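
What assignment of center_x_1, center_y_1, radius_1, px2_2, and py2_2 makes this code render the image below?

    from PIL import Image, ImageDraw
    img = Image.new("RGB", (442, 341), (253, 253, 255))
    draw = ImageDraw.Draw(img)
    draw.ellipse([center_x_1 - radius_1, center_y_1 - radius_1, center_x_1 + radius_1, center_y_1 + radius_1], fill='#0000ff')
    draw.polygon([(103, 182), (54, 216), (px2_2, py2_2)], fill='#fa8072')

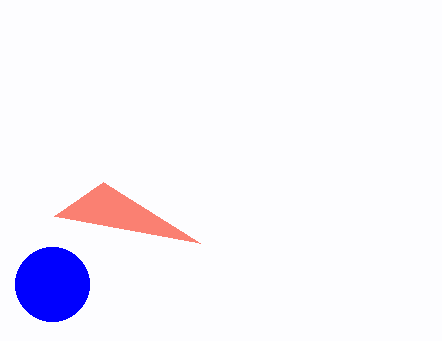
center_x_1 = 52
center_y_1 = 284
radius_1 = 37
px2_2 = 200
py2_2 = 243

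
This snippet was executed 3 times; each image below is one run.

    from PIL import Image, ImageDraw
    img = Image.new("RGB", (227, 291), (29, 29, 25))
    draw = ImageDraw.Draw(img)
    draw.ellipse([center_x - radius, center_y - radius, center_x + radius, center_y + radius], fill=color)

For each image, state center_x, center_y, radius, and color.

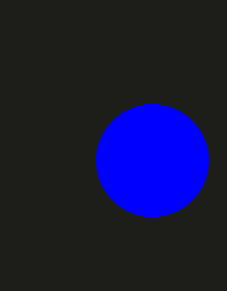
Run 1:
center_x = 152, center_y = 160, radius = 56, color = 'blue'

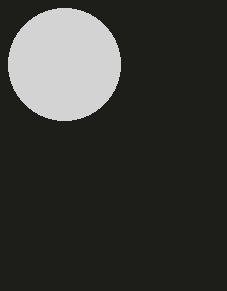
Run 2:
center_x = 64; center_y = 64; radius = 56; color = 'lightgray'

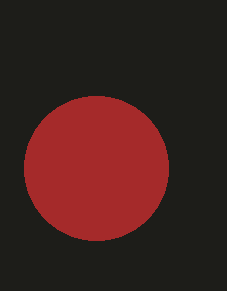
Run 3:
center_x = 96
center_y = 168
radius = 72
color = 'brown'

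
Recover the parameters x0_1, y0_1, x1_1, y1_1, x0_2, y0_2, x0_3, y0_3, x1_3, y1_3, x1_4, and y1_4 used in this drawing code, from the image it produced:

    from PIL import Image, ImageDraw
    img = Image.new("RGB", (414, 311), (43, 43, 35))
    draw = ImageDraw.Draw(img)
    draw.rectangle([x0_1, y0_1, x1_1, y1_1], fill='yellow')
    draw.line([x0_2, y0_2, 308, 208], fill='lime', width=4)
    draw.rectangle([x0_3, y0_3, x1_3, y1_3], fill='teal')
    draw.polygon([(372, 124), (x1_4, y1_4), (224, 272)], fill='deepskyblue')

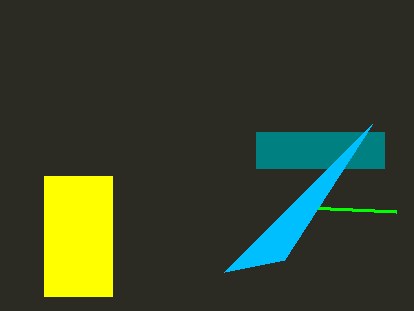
x0_1 = 44; y0_1 = 176; x1_1 = 112; y1_1 = 296; x0_2 = 396; y0_2 = 212; x0_3 = 256; y0_3 = 132; x1_3 = 384; y1_3 = 168; x1_4 = 284; y1_4 = 260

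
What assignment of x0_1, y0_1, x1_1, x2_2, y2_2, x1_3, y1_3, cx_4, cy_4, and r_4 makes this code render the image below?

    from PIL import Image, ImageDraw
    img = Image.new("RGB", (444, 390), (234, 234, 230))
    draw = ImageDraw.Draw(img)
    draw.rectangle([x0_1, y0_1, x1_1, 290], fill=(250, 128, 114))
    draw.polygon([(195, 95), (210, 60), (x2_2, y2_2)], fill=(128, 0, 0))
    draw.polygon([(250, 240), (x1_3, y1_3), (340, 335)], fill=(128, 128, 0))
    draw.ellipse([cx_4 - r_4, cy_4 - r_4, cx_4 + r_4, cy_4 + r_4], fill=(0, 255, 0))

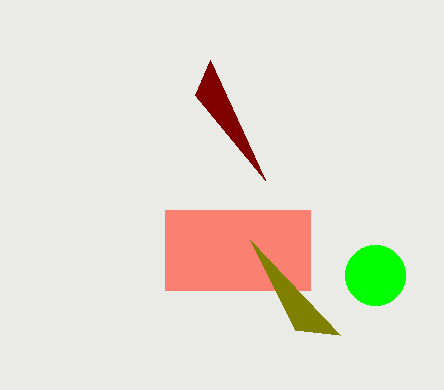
x0_1 = 165
y0_1 = 210
x1_1 = 310
x2_2 = 265
y2_2 = 180
x1_3 = 295
y1_3 = 330
cx_4 = 375
cy_4 = 275
r_4 = 30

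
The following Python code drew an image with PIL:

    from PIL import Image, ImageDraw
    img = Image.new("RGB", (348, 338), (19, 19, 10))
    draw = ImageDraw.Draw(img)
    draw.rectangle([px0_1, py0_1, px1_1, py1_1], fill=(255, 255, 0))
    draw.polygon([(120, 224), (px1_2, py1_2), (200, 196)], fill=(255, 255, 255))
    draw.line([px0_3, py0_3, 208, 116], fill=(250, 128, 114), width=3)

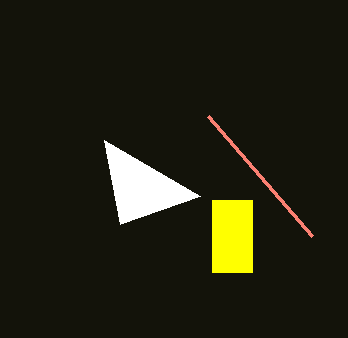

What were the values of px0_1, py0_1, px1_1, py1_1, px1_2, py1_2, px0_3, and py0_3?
px0_1 = 212; py0_1 = 200; px1_1 = 252; py1_1 = 272; px1_2 = 104; py1_2 = 140; px0_3 = 312; py0_3 = 236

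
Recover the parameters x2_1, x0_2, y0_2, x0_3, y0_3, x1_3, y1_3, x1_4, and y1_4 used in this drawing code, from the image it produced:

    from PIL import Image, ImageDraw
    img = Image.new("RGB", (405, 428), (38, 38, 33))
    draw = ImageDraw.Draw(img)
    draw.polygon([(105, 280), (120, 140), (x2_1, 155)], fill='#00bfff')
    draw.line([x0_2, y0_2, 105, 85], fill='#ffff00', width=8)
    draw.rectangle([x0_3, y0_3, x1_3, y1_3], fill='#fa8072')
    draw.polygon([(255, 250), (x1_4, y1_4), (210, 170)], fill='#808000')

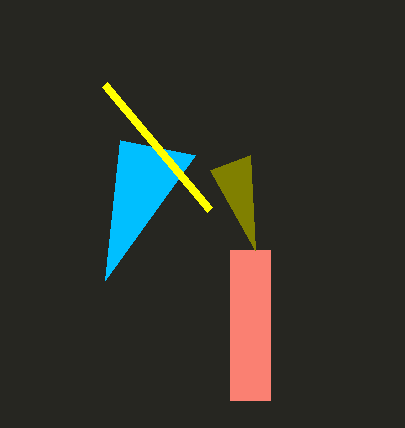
x2_1 = 195, x0_2 = 210, y0_2 = 210, x0_3 = 230, y0_3 = 250, x1_3 = 270, y1_3 = 400, x1_4 = 250, y1_4 = 155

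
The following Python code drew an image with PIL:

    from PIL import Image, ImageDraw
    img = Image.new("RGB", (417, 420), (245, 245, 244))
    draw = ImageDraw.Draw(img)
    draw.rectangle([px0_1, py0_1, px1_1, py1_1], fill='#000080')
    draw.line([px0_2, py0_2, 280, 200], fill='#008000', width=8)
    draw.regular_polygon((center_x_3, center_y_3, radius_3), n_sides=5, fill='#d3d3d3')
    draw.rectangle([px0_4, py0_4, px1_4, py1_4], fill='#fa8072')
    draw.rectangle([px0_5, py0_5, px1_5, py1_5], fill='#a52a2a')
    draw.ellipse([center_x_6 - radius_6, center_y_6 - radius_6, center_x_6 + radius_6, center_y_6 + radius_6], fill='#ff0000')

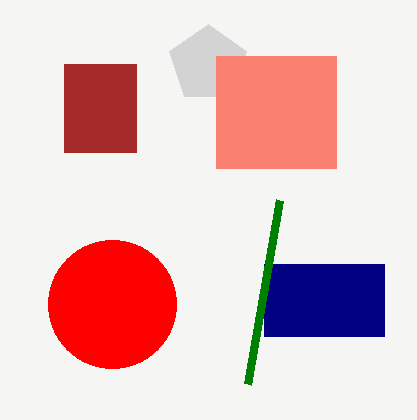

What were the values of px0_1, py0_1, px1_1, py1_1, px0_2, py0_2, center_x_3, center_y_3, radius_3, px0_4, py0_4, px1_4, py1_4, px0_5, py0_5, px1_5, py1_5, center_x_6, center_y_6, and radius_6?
px0_1 = 264, py0_1 = 264, px1_1 = 384, py1_1 = 336, px0_2 = 248, py0_2 = 384, center_x_3 = 208, center_y_3 = 64, radius_3 = 40, px0_4 = 216, py0_4 = 56, px1_4 = 336, py1_4 = 168, px0_5 = 64, py0_5 = 64, px1_5 = 136, py1_5 = 152, center_x_6 = 112, center_y_6 = 304, radius_6 = 64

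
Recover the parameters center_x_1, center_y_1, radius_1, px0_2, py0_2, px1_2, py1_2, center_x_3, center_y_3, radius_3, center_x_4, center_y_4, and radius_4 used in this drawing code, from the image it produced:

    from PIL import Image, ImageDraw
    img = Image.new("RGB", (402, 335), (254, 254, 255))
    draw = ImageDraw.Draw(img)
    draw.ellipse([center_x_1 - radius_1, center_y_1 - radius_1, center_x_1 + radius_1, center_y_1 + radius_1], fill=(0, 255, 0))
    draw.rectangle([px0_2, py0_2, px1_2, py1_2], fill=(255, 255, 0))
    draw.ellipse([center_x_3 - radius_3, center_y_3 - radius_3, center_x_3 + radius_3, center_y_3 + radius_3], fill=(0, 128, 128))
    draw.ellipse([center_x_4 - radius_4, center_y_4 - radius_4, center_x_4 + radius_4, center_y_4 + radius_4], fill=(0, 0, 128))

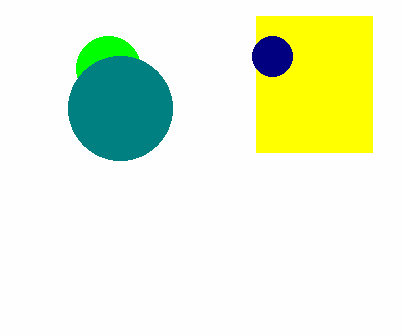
center_x_1 = 108; center_y_1 = 68; radius_1 = 32; px0_2 = 256; py0_2 = 16; px1_2 = 372; py1_2 = 152; center_x_3 = 120; center_y_3 = 108; radius_3 = 52; center_x_4 = 272; center_y_4 = 56; radius_4 = 20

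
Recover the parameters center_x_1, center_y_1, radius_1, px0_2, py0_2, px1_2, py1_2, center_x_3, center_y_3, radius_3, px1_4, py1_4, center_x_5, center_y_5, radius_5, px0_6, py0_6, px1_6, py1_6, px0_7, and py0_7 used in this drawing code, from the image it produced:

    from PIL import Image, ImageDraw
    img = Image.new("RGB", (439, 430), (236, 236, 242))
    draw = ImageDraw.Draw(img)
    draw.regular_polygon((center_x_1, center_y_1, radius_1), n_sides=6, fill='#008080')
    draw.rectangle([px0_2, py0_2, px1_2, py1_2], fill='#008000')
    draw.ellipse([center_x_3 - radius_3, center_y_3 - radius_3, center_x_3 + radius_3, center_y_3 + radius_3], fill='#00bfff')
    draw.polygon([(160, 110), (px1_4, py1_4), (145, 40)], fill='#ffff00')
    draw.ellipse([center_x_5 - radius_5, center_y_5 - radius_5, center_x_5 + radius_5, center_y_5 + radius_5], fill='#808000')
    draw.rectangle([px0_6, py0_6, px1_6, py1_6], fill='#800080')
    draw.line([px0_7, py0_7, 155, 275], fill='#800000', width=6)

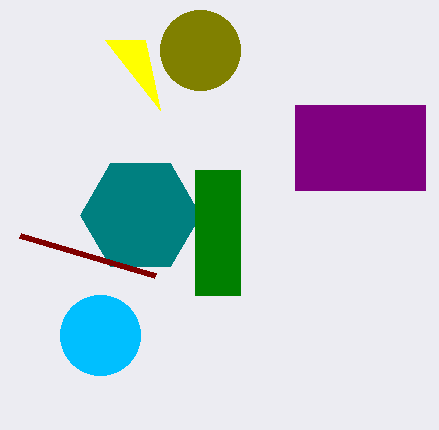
center_x_1 = 140; center_y_1 = 215; radius_1 = 60; px0_2 = 195; py0_2 = 170; px1_2 = 240; py1_2 = 295; center_x_3 = 100; center_y_3 = 335; radius_3 = 40; px1_4 = 105; py1_4 = 40; center_x_5 = 200; center_y_5 = 50; radius_5 = 40; px0_6 = 295; py0_6 = 105; px1_6 = 425; py1_6 = 190; px0_7 = 20; py0_7 = 235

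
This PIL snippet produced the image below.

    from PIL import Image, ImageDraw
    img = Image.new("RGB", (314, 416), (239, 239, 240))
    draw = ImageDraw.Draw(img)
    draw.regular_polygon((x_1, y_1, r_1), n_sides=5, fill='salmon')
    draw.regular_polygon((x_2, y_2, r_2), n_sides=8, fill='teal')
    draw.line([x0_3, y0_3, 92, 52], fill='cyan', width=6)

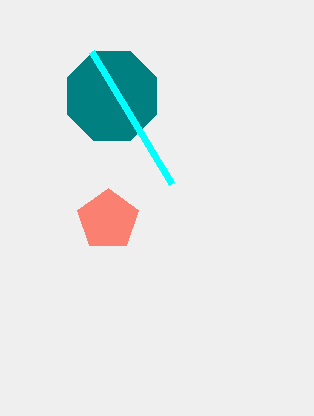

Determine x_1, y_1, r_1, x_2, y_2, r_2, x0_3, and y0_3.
x_1 = 108, y_1 = 220, r_1 = 32, x_2 = 112, y_2 = 96, r_2 = 48, x0_3 = 172, y0_3 = 184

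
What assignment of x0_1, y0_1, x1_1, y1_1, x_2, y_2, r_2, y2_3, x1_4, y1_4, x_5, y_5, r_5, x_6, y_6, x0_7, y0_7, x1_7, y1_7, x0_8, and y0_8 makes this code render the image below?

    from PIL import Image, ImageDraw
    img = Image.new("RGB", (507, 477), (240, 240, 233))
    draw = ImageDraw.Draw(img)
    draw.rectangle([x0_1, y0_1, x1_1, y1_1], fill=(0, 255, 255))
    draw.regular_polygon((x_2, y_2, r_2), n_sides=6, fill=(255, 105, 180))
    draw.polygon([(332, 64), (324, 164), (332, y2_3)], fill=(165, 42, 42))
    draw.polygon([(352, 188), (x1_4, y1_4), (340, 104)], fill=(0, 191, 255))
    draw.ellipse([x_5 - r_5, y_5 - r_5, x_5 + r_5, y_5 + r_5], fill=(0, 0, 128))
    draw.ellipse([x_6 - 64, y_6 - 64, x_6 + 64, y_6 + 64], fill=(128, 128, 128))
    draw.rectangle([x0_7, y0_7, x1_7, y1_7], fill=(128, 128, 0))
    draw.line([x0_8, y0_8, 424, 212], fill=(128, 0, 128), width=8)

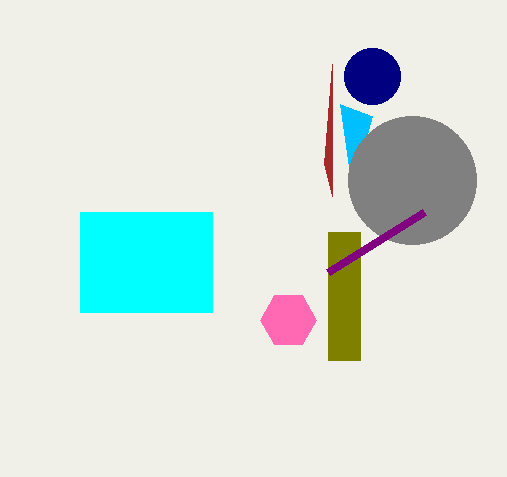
x0_1 = 80; y0_1 = 212; x1_1 = 212; y1_1 = 312; x_2 = 288; y_2 = 320; r_2 = 28; y2_3 = 196; x1_4 = 372; y1_4 = 116; x_5 = 372; y_5 = 76; r_5 = 28; x_6 = 412; y_6 = 180; x0_7 = 328; y0_7 = 232; x1_7 = 360; y1_7 = 360; x0_8 = 328; y0_8 = 272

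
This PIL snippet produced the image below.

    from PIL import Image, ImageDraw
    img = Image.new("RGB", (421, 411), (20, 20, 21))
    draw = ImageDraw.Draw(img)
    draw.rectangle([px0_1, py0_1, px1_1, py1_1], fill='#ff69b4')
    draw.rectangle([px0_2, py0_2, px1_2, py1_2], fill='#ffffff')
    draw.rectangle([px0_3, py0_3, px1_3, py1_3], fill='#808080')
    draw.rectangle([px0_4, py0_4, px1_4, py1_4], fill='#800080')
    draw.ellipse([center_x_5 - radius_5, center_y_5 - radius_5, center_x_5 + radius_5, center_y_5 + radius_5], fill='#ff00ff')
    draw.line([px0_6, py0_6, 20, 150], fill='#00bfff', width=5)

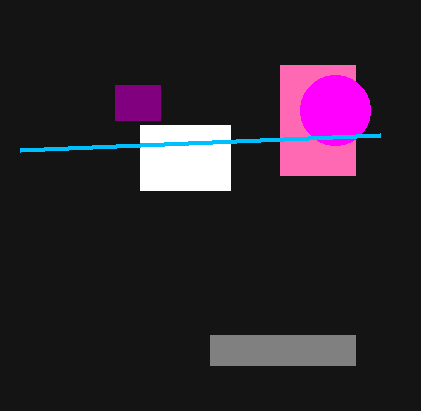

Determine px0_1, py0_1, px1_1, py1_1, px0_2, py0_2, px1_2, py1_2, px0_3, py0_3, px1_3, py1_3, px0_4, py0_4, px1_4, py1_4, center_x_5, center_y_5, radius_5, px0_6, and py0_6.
px0_1 = 280, py0_1 = 65, px1_1 = 355, py1_1 = 175, px0_2 = 140, py0_2 = 125, px1_2 = 230, py1_2 = 190, px0_3 = 210, py0_3 = 335, px1_3 = 355, py1_3 = 365, px0_4 = 115, py0_4 = 85, px1_4 = 160, py1_4 = 120, center_x_5 = 335, center_y_5 = 110, radius_5 = 35, px0_6 = 380, py0_6 = 135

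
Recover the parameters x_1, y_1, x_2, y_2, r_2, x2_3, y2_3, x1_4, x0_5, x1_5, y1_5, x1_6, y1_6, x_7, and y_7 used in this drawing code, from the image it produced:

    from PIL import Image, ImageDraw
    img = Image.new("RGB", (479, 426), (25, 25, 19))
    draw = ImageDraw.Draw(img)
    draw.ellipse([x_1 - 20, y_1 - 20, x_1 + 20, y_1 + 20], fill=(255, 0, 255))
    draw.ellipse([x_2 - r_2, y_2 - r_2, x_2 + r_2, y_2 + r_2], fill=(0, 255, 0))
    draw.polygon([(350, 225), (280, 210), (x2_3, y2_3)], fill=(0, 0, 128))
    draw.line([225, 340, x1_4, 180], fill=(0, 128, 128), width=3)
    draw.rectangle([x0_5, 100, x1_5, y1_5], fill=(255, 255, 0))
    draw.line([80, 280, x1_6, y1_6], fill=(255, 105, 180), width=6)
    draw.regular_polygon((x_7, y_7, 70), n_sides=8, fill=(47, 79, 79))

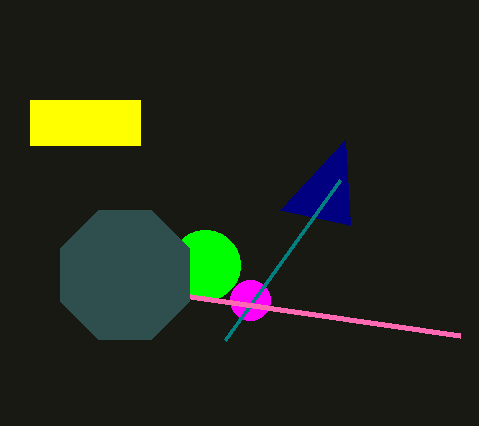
x_1 = 250, y_1 = 300, x_2 = 205, y_2 = 265, r_2 = 35, x2_3 = 345, y2_3 = 140, x1_4 = 340, x0_5 = 30, x1_5 = 140, y1_5 = 145, x1_6 = 460, y1_6 = 335, x_7 = 125, y_7 = 275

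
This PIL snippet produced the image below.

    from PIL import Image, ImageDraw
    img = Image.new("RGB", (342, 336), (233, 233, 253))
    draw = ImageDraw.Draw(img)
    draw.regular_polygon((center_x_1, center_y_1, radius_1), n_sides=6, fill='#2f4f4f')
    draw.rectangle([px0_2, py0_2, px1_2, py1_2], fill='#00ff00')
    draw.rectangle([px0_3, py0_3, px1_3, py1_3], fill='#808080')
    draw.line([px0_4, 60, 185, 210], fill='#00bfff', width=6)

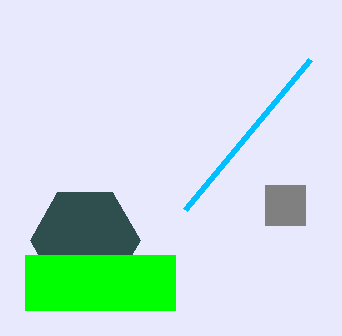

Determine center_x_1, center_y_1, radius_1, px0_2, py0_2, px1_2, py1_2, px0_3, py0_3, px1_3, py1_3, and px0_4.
center_x_1 = 85, center_y_1 = 240, radius_1 = 55, px0_2 = 25, py0_2 = 255, px1_2 = 175, py1_2 = 310, px0_3 = 265, py0_3 = 185, px1_3 = 305, py1_3 = 225, px0_4 = 310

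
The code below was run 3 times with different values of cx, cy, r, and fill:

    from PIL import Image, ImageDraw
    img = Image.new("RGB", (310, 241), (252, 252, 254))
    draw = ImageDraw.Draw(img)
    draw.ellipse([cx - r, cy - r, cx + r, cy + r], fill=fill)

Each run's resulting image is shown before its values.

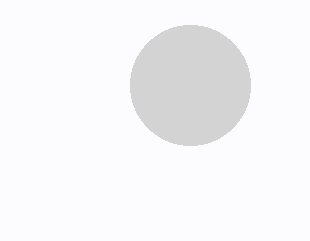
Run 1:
cx = 190
cy = 85
r = 60
fill = 'lightgray'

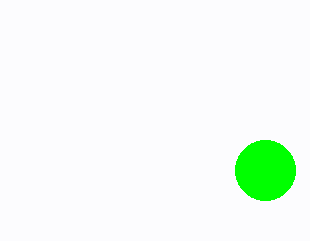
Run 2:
cx = 265, cy = 170, r = 30, fill = 'lime'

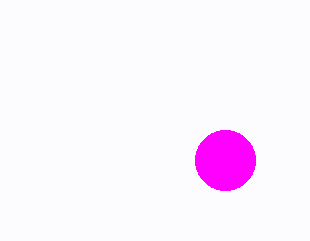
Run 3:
cx = 225
cy = 160
r = 30
fill = 'magenta'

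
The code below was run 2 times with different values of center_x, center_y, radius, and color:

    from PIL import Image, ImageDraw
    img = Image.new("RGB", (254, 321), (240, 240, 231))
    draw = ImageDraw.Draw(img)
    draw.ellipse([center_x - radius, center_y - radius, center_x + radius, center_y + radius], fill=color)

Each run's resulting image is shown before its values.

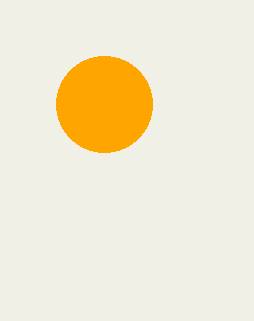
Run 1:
center_x = 104; center_y = 104; radius = 48; color = 'orange'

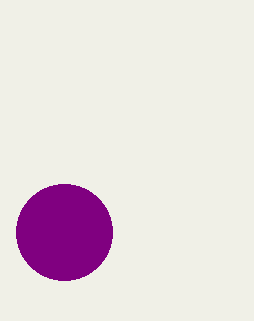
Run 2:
center_x = 64; center_y = 232; radius = 48; color = 'purple'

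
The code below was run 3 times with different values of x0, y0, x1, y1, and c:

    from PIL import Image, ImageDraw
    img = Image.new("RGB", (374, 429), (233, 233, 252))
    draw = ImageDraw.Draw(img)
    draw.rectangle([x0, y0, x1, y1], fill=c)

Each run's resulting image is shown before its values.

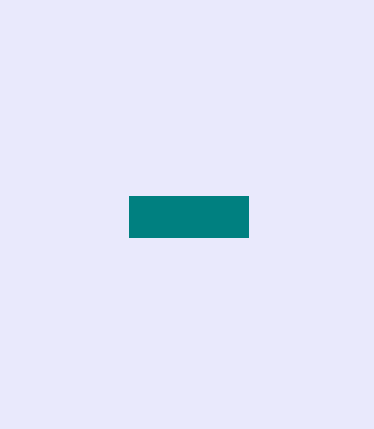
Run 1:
x0 = 129, y0 = 196, x1 = 248, y1 = 237, c = 'teal'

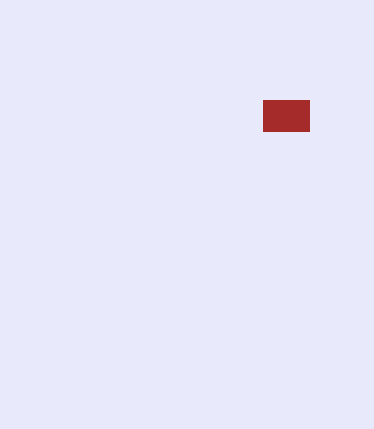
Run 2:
x0 = 263, y0 = 100, x1 = 309, y1 = 131, c = 'brown'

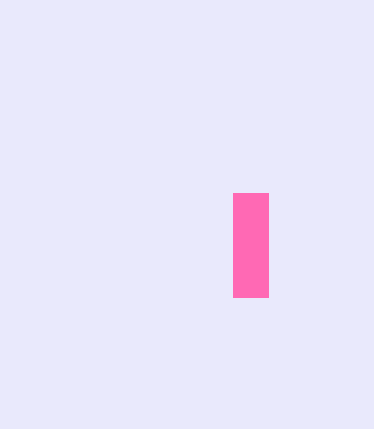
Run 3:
x0 = 233
y0 = 193
x1 = 268
y1 = 297
c = 'hotpink'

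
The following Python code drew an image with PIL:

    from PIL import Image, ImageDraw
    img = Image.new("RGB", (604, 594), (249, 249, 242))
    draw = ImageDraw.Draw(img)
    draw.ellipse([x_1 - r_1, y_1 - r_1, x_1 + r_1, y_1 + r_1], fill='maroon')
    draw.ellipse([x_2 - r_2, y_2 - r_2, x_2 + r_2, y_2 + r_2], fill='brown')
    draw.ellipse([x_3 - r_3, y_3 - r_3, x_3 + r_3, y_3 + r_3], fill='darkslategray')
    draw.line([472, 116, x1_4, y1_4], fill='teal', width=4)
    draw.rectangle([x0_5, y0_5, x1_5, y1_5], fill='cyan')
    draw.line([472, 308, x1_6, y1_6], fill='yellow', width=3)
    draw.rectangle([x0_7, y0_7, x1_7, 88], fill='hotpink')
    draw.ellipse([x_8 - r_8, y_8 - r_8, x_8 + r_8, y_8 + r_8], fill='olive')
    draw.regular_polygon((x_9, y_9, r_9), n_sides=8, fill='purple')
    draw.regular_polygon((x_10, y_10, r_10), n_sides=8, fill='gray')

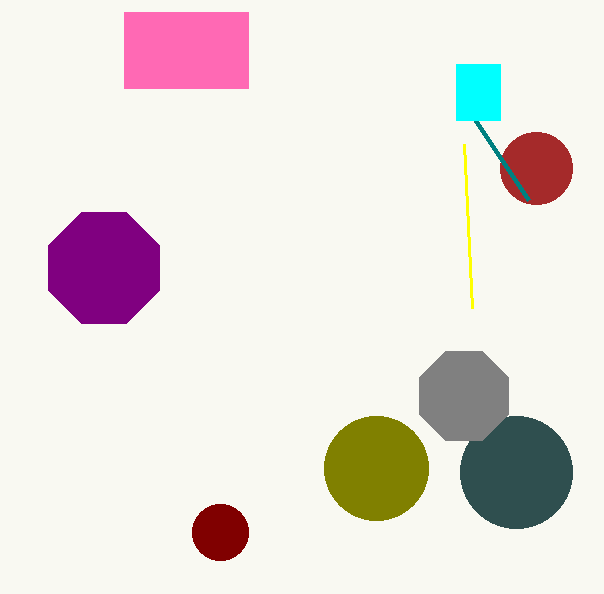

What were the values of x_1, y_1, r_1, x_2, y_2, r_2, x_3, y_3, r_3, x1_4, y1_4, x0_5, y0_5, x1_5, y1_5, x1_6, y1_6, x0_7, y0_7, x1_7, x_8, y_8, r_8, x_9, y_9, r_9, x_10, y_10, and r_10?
x_1 = 220
y_1 = 532
r_1 = 28
x_2 = 536
y_2 = 168
r_2 = 36
x_3 = 516
y_3 = 472
r_3 = 56
x1_4 = 528
y1_4 = 200
x0_5 = 456
y0_5 = 64
x1_5 = 500
y1_5 = 120
x1_6 = 464
y1_6 = 144
x0_7 = 124
y0_7 = 12
x1_7 = 248
x_8 = 376
y_8 = 468
r_8 = 52
x_9 = 104
y_9 = 268
r_9 = 60
x_10 = 464
y_10 = 396
r_10 = 48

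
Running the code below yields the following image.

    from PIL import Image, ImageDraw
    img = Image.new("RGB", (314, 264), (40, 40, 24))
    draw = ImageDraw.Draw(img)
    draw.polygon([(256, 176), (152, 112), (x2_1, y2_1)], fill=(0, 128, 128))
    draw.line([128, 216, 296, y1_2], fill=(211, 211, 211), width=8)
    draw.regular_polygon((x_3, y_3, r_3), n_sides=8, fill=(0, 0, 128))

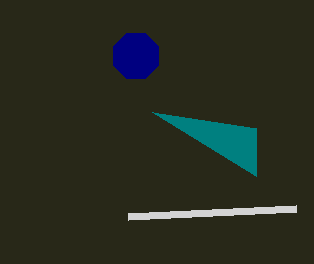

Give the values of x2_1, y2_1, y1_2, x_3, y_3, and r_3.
x2_1 = 256; y2_1 = 128; y1_2 = 208; x_3 = 136; y_3 = 56; r_3 = 24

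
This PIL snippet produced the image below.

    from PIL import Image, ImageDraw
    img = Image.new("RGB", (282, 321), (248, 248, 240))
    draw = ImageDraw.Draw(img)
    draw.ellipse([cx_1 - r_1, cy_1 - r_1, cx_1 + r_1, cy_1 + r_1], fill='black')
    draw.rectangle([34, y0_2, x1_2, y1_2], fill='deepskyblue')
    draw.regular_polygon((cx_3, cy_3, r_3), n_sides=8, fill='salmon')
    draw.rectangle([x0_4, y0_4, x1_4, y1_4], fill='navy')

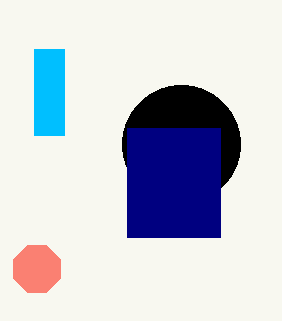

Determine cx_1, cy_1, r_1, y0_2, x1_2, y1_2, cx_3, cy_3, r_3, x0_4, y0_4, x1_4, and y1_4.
cx_1 = 181; cy_1 = 144; r_1 = 59; y0_2 = 49; x1_2 = 64; y1_2 = 135; cx_3 = 37; cy_3 = 269; r_3 = 25; x0_4 = 127; y0_4 = 128; x1_4 = 220; y1_4 = 237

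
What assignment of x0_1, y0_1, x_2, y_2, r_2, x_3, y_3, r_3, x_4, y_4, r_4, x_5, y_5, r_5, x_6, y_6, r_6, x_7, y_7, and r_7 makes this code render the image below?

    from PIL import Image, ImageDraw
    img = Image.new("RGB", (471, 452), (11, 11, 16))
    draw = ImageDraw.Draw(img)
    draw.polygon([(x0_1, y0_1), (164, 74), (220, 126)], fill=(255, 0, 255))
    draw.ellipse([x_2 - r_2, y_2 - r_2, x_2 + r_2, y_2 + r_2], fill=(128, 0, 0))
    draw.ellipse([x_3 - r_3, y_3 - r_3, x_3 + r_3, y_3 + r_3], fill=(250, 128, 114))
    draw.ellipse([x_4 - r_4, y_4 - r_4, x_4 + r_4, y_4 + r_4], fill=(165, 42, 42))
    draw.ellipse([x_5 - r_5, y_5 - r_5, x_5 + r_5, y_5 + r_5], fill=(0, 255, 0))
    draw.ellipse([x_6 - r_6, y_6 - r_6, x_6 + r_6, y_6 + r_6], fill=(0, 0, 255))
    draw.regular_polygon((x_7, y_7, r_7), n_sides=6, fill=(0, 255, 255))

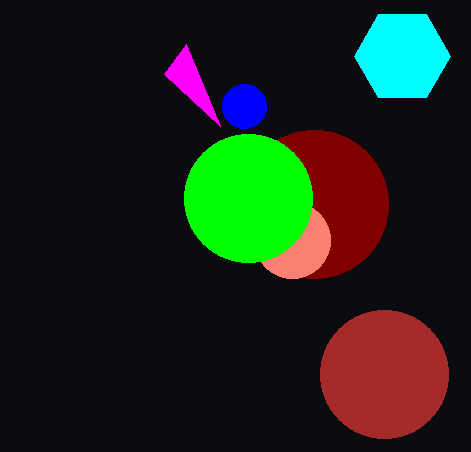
x0_1 = 186, y0_1 = 44, x_2 = 314, y_2 = 204, r_2 = 74, x_3 = 292, y_3 = 240, r_3 = 38, x_4 = 384, y_4 = 374, r_4 = 64, x_5 = 248, y_5 = 198, r_5 = 64, x_6 = 244, y_6 = 106, r_6 = 22, x_7 = 402, y_7 = 56, r_7 = 48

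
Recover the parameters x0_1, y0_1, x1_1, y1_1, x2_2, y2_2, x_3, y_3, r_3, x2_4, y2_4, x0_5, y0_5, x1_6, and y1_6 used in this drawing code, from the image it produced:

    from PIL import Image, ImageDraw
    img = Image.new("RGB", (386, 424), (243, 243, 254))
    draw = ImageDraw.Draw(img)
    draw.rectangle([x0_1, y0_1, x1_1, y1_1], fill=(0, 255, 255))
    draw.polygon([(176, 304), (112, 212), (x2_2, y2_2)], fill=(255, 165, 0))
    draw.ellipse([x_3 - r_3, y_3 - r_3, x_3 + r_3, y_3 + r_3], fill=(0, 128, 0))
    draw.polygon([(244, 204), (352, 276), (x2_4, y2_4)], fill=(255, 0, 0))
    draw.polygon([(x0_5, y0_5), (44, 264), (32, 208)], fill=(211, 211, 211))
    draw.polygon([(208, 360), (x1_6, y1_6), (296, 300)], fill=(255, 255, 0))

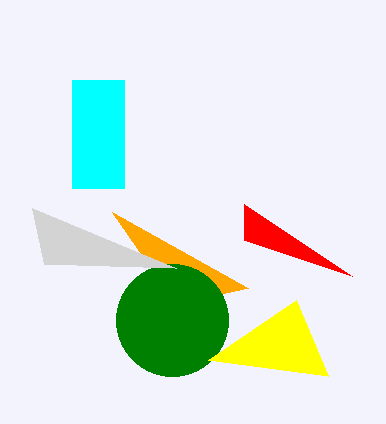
x0_1 = 72
y0_1 = 80
x1_1 = 124
y1_1 = 188
x2_2 = 248
y2_2 = 288
x_3 = 172
y_3 = 320
r_3 = 56
x2_4 = 244
y2_4 = 240
x0_5 = 176
y0_5 = 268
x1_6 = 328
y1_6 = 376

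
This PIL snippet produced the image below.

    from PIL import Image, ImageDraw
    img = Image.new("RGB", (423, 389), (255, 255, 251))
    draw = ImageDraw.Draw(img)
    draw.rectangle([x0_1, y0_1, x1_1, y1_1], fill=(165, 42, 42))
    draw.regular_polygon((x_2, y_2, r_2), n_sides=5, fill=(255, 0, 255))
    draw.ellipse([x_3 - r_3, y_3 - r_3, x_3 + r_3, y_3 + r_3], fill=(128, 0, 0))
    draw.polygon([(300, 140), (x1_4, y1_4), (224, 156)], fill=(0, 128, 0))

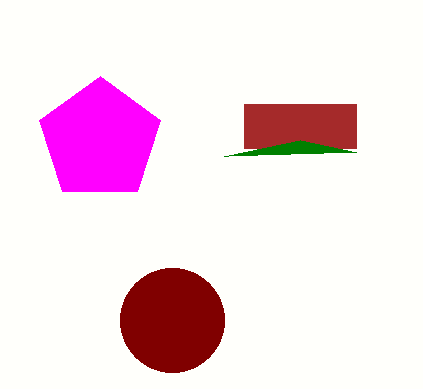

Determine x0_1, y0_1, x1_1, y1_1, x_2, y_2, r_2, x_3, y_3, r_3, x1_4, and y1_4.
x0_1 = 244, y0_1 = 104, x1_1 = 356, y1_1 = 148, x_2 = 100, y_2 = 140, r_2 = 64, x_3 = 172, y_3 = 320, r_3 = 52, x1_4 = 356, y1_4 = 152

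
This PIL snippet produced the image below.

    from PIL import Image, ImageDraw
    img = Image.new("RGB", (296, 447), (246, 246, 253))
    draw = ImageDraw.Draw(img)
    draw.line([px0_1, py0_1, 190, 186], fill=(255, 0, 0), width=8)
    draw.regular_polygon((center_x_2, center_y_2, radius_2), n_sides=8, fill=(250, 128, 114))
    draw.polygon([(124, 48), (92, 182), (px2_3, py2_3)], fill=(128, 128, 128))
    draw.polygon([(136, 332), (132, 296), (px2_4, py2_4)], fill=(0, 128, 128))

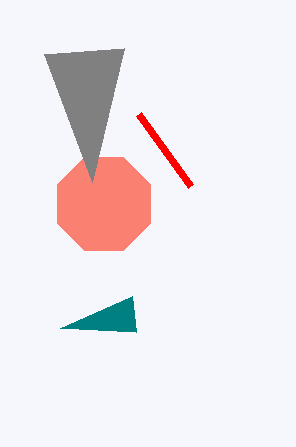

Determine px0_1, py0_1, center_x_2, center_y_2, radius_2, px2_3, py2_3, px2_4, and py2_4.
px0_1 = 138
py0_1 = 114
center_x_2 = 104
center_y_2 = 204
radius_2 = 50
px2_3 = 44
py2_3 = 54
px2_4 = 60
py2_4 = 328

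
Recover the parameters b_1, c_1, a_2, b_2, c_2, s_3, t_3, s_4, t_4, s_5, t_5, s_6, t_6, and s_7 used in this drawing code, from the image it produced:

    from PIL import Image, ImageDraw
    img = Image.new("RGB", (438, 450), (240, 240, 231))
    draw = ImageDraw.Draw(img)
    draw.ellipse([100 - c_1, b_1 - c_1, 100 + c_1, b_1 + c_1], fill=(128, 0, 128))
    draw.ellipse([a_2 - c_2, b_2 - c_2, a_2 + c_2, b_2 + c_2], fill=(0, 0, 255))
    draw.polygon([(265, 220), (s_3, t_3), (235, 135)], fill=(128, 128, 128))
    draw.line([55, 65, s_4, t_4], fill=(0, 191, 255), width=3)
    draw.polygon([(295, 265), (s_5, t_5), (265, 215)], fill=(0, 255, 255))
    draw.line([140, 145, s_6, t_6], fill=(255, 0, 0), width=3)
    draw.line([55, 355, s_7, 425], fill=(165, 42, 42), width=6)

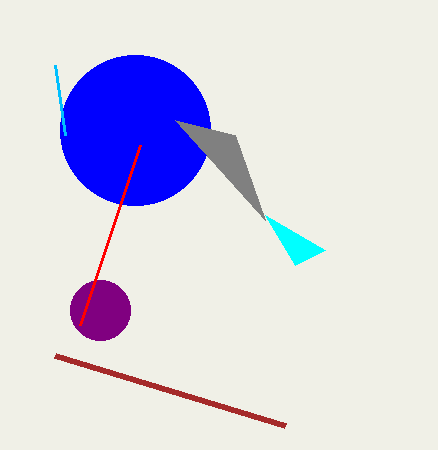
b_1 = 310; c_1 = 30; a_2 = 135; b_2 = 130; c_2 = 75; s_3 = 175; t_3 = 120; s_4 = 65; t_4 = 135; s_5 = 325; t_5 = 250; s_6 = 80; t_6 = 325; s_7 = 285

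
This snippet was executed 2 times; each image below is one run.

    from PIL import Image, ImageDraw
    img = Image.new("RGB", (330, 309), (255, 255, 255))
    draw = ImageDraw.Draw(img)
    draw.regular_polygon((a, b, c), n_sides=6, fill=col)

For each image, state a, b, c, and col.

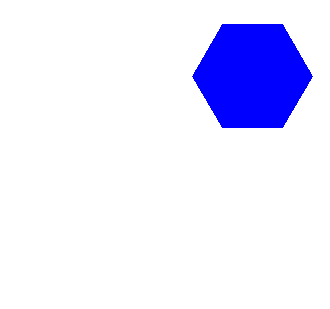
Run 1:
a = 252, b = 76, c = 60, col = 'blue'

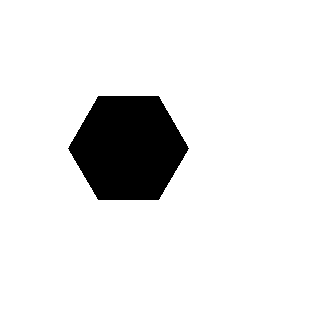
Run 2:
a = 128; b = 148; c = 60; col = 'black'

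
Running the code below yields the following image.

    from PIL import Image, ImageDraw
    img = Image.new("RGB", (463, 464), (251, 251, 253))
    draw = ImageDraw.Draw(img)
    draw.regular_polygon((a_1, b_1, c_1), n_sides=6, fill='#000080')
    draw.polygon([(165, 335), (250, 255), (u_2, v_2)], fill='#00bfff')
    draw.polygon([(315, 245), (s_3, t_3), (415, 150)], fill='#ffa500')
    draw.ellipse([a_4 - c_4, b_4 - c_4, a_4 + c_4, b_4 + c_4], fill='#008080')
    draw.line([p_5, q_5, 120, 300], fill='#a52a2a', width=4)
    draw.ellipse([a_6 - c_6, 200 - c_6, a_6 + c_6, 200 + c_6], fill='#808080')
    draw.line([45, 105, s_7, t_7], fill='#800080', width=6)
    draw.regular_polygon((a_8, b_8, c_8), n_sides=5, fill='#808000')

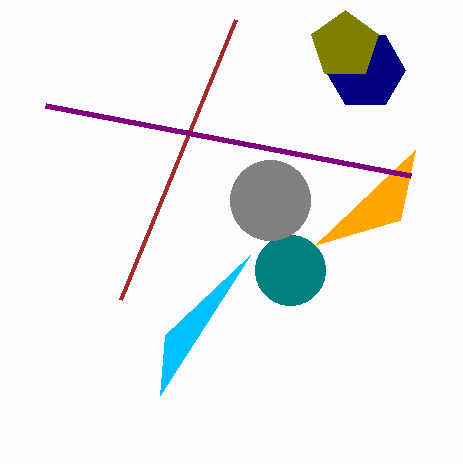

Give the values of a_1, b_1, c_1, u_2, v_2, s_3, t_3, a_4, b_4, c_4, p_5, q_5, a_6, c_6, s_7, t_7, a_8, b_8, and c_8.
a_1 = 365; b_1 = 70; c_1 = 40; u_2 = 160; v_2 = 395; s_3 = 400; t_3 = 220; a_4 = 290; b_4 = 270; c_4 = 35; p_5 = 235; q_5 = 20; a_6 = 270; c_6 = 40; s_7 = 410; t_7 = 175; a_8 = 345; b_8 = 45; c_8 = 35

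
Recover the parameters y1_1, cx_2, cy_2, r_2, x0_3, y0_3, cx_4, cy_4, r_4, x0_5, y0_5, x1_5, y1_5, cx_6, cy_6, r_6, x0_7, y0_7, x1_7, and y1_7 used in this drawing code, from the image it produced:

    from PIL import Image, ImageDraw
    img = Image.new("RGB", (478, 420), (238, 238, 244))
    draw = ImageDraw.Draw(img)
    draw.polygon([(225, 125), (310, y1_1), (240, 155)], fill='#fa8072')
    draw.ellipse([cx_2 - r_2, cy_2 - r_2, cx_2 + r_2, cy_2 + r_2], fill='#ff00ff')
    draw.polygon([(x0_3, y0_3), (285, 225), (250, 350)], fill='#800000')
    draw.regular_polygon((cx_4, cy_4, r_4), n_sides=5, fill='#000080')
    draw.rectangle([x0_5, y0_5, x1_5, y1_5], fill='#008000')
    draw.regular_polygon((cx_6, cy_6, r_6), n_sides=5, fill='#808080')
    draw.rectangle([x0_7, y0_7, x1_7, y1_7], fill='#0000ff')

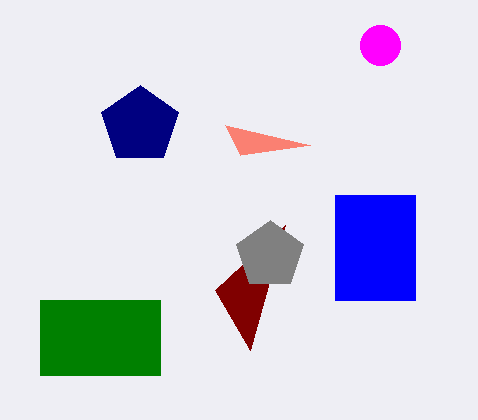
y1_1 = 145
cx_2 = 380
cy_2 = 45
r_2 = 20
x0_3 = 215
y0_3 = 290
cx_4 = 140
cy_4 = 125
r_4 = 40
x0_5 = 40
y0_5 = 300
x1_5 = 160
y1_5 = 375
cx_6 = 270
cy_6 = 255
r_6 = 35
x0_7 = 335
y0_7 = 195
x1_7 = 415
y1_7 = 300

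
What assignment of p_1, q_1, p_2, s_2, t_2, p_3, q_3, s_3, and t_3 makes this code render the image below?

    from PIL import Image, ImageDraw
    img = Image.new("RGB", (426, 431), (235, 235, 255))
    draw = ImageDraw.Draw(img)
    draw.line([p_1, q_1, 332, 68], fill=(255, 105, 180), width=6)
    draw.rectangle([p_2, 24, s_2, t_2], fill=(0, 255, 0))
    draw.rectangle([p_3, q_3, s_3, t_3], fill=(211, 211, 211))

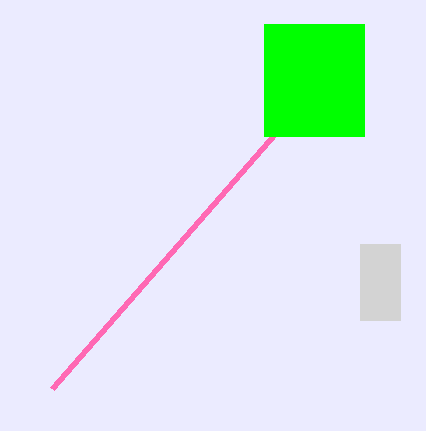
p_1 = 52, q_1 = 388, p_2 = 264, s_2 = 364, t_2 = 136, p_3 = 360, q_3 = 244, s_3 = 400, t_3 = 320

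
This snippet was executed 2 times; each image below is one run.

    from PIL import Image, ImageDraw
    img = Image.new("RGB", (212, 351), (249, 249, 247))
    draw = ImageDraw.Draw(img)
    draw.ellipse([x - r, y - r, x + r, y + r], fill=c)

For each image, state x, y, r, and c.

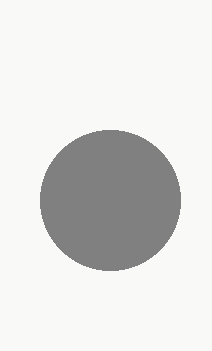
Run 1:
x = 110, y = 200, r = 70, c = 'gray'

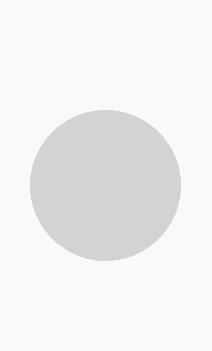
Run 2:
x = 105; y = 185; r = 75; c = 'lightgray'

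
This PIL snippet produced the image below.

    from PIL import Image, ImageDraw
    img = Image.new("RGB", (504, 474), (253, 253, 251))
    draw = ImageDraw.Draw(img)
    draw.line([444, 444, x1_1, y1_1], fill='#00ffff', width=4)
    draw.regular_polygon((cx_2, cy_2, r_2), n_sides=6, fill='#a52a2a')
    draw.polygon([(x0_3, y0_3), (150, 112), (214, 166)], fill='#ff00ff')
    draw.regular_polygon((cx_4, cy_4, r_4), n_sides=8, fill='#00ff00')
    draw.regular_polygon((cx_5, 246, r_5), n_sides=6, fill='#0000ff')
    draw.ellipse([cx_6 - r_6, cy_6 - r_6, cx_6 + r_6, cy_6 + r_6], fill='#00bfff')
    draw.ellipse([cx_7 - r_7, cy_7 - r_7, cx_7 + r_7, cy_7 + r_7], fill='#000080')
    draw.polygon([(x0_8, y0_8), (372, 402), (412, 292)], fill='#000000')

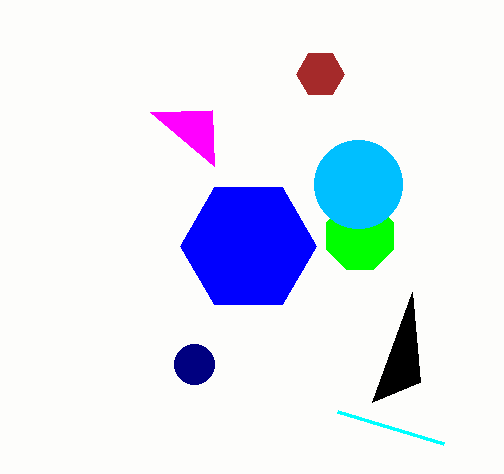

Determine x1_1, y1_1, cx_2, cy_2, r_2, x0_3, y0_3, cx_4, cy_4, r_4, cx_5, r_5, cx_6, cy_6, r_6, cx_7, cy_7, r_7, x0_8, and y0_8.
x1_1 = 338, y1_1 = 412, cx_2 = 320, cy_2 = 74, r_2 = 24, x0_3 = 212, y0_3 = 110, cx_4 = 360, cy_4 = 236, r_4 = 36, cx_5 = 248, r_5 = 68, cx_6 = 358, cy_6 = 184, r_6 = 44, cx_7 = 194, cy_7 = 364, r_7 = 20, x0_8 = 420, y0_8 = 382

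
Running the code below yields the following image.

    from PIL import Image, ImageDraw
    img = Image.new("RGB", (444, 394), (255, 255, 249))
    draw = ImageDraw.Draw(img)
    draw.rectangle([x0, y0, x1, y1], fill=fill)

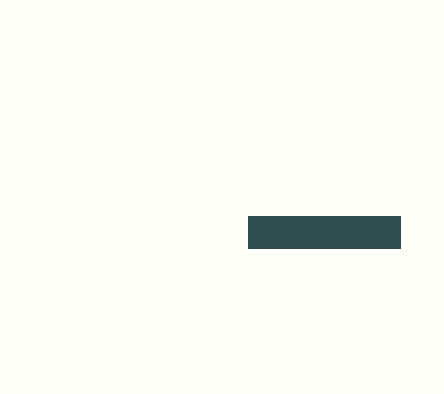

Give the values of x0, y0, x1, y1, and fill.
x0 = 248; y0 = 216; x1 = 400; y1 = 248; fill = 'darkslategray'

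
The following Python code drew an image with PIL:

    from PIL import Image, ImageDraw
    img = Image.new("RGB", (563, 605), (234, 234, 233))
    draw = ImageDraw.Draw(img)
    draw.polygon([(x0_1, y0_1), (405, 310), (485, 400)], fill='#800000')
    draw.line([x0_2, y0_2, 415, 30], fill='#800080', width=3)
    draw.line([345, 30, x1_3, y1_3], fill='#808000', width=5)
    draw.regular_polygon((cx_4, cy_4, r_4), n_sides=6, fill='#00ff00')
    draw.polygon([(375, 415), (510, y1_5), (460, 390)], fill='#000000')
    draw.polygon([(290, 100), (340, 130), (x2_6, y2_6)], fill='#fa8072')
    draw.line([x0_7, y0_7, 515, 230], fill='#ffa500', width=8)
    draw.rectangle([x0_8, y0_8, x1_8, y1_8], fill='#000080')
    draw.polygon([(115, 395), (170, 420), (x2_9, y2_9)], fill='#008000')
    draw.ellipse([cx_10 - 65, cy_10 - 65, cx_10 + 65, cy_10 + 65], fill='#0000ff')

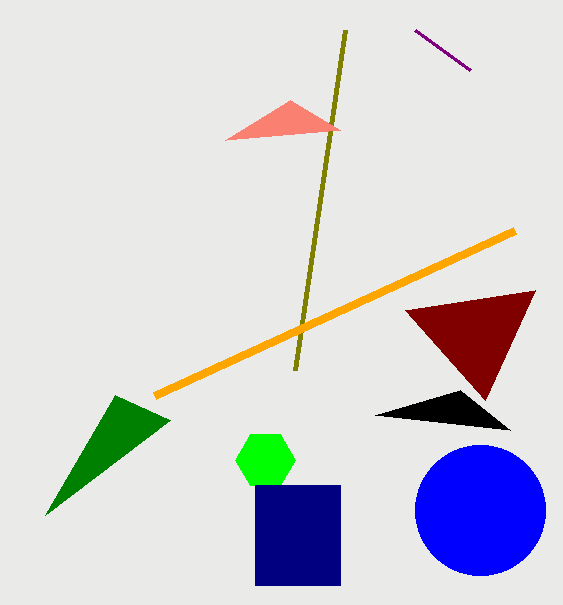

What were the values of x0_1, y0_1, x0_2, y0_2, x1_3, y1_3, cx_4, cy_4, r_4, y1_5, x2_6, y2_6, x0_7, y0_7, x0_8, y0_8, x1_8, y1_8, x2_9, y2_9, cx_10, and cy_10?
x0_1 = 535; y0_1 = 290; x0_2 = 470; y0_2 = 70; x1_3 = 295; y1_3 = 370; cx_4 = 265; cy_4 = 460; r_4 = 30; y1_5 = 430; x2_6 = 225; y2_6 = 140; x0_7 = 155; y0_7 = 395; x0_8 = 255; y0_8 = 485; x1_8 = 340; y1_8 = 585; x2_9 = 45; y2_9 = 515; cx_10 = 480; cy_10 = 510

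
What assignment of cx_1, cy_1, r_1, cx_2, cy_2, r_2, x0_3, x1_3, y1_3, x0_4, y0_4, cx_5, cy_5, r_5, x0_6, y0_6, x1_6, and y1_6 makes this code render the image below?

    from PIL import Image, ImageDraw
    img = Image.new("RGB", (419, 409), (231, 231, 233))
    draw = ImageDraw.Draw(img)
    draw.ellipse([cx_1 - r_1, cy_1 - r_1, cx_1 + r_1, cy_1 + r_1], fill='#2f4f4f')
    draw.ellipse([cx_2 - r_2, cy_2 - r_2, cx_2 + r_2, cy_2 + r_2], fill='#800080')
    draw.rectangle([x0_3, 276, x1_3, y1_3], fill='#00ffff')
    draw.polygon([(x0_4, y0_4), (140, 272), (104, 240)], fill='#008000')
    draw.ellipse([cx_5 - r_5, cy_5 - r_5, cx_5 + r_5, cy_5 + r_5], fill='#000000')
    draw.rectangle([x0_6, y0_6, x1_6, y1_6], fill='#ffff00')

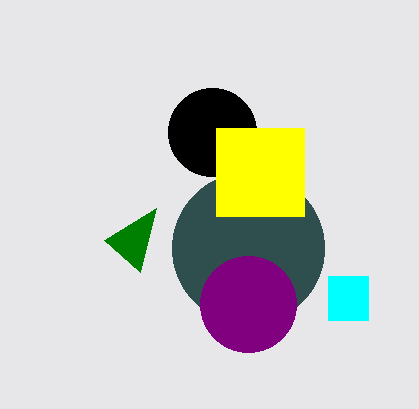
cx_1 = 248, cy_1 = 248, r_1 = 76, cx_2 = 248, cy_2 = 304, r_2 = 48, x0_3 = 328, x1_3 = 368, y1_3 = 320, x0_4 = 156, y0_4 = 208, cx_5 = 212, cy_5 = 132, r_5 = 44, x0_6 = 216, y0_6 = 128, x1_6 = 304, y1_6 = 216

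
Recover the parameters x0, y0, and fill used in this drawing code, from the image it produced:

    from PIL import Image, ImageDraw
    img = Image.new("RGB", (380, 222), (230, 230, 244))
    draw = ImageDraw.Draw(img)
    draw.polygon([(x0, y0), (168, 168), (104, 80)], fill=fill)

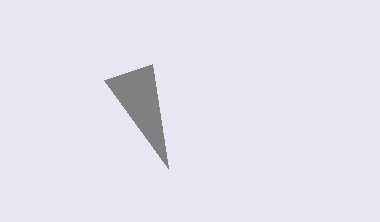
x0 = 152
y0 = 64
fill = 'gray'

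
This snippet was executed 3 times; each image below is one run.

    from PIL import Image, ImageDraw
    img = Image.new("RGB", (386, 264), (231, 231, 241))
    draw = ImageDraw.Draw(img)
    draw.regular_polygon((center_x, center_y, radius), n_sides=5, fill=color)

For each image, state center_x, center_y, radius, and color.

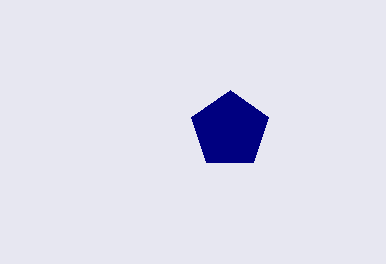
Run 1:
center_x = 230, center_y = 130, radius = 40, color = 'navy'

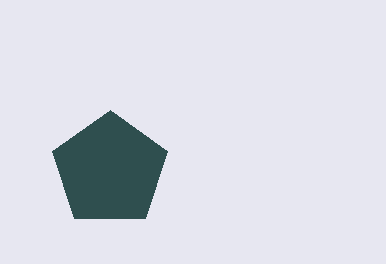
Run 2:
center_x = 110; center_y = 170; radius = 60; color = 'darkslategray'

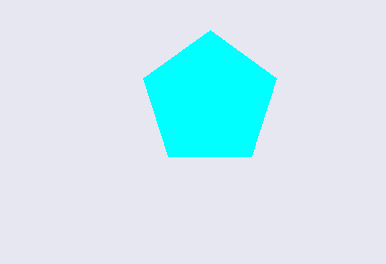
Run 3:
center_x = 210; center_y = 100; radius = 70; color = 'cyan'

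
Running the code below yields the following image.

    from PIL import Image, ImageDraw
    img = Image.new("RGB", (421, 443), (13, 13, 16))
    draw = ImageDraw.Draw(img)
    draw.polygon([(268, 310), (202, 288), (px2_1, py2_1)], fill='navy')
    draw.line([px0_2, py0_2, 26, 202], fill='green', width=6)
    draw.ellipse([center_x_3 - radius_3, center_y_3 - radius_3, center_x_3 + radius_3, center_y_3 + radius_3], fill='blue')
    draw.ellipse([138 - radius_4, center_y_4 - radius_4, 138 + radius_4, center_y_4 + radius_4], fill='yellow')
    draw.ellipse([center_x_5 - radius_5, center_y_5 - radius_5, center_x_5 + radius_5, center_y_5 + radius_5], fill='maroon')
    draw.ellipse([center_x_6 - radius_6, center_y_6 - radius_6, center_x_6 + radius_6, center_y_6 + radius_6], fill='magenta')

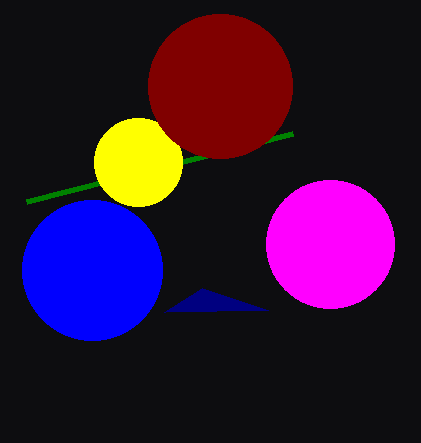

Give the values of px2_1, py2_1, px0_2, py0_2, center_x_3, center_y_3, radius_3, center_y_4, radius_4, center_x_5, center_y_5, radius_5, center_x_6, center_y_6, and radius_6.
px2_1 = 164
py2_1 = 312
px0_2 = 292
py0_2 = 134
center_x_3 = 92
center_y_3 = 270
radius_3 = 70
center_y_4 = 162
radius_4 = 44
center_x_5 = 220
center_y_5 = 86
radius_5 = 72
center_x_6 = 330
center_y_6 = 244
radius_6 = 64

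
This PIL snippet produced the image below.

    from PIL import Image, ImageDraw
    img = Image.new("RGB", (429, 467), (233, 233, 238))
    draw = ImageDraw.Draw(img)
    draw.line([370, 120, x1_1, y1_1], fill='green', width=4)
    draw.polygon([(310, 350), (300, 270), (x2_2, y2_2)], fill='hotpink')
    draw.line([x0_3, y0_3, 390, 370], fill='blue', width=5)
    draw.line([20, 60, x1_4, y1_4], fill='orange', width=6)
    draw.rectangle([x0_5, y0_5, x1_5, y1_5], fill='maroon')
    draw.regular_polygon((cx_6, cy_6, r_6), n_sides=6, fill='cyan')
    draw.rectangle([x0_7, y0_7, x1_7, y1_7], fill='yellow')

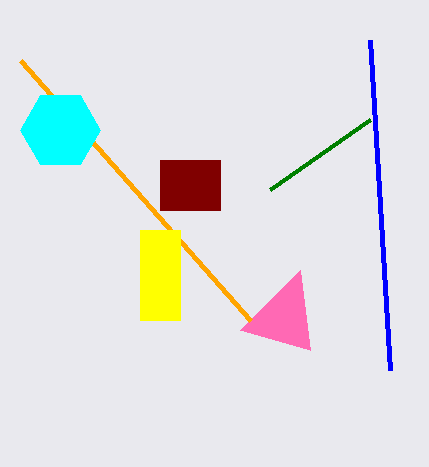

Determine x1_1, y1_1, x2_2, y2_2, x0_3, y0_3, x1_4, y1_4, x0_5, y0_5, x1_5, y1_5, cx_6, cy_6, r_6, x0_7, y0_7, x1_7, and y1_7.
x1_1 = 270, y1_1 = 190, x2_2 = 240, y2_2 = 330, x0_3 = 370, y0_3 = 40, x1_4 = 250, y1_4 = 320, x0_5 = 160, y0_5 = 160, x1_5 = 220, y1_5 = 210, cx_6 = 60, cy_6 = 130, r_6 = 40, x0_7 = 140, y0_7 = 230, x1_7 = 180, y1_7 = 320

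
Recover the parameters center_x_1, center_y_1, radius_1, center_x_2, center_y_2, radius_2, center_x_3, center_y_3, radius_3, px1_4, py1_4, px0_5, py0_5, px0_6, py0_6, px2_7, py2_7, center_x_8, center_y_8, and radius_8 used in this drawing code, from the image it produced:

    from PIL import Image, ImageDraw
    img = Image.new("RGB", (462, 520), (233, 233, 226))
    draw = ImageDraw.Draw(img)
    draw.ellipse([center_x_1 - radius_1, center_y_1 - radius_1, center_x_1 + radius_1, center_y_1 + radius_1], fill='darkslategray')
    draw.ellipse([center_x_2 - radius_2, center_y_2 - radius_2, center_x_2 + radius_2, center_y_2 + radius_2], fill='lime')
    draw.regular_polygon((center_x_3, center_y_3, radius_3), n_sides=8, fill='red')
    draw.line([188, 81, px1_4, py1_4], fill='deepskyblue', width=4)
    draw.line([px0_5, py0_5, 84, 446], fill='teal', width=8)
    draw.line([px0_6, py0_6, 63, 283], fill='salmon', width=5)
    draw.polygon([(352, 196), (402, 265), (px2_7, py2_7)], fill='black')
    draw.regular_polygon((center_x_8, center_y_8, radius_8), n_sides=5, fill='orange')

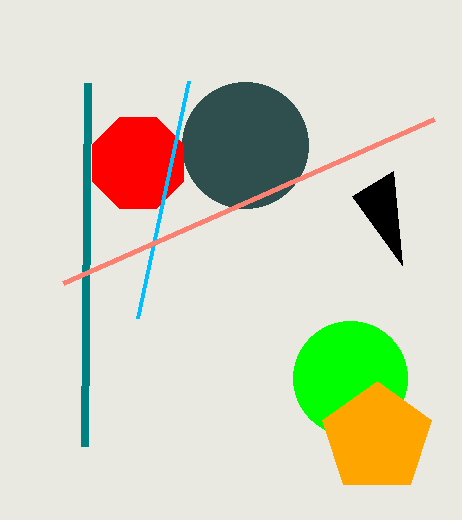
center_x_1 = 245, center_y_1 = 145, radius_1 = 63, center_x_2 = 350, center_y_2 = 378, radius_2 = 57, center_x_3 = 138, center_y_3 = 163, radius_3 = 49, px1_4 = 137, py1_4 = 318, px0_5 = 87, py0_5 = 83, px0_6 = 434, py0_6 = 119, px2_7 = 393, py2_7 = 171, center_x_8 = 377, center_y_8 = 438, radius_8 = 57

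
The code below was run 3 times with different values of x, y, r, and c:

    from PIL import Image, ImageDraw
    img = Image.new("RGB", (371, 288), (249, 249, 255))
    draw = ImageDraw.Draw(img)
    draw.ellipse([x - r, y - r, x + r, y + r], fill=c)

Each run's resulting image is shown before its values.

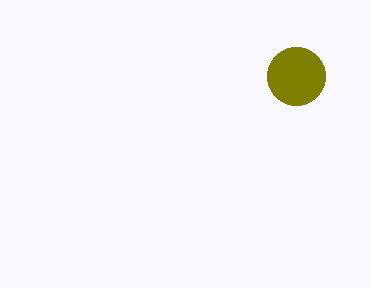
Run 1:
x = 296; y = 76; r = 29; c = 'olive'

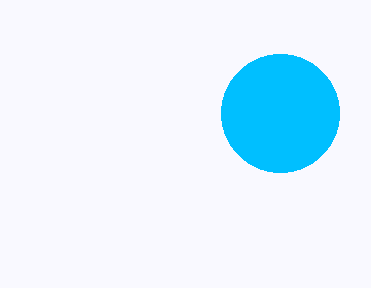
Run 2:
x = 280
y = 113
r = 59
c = 'deepskyblue'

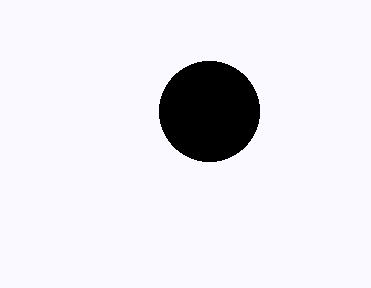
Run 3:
x = 209
y = 111
r = 50
c = 'black'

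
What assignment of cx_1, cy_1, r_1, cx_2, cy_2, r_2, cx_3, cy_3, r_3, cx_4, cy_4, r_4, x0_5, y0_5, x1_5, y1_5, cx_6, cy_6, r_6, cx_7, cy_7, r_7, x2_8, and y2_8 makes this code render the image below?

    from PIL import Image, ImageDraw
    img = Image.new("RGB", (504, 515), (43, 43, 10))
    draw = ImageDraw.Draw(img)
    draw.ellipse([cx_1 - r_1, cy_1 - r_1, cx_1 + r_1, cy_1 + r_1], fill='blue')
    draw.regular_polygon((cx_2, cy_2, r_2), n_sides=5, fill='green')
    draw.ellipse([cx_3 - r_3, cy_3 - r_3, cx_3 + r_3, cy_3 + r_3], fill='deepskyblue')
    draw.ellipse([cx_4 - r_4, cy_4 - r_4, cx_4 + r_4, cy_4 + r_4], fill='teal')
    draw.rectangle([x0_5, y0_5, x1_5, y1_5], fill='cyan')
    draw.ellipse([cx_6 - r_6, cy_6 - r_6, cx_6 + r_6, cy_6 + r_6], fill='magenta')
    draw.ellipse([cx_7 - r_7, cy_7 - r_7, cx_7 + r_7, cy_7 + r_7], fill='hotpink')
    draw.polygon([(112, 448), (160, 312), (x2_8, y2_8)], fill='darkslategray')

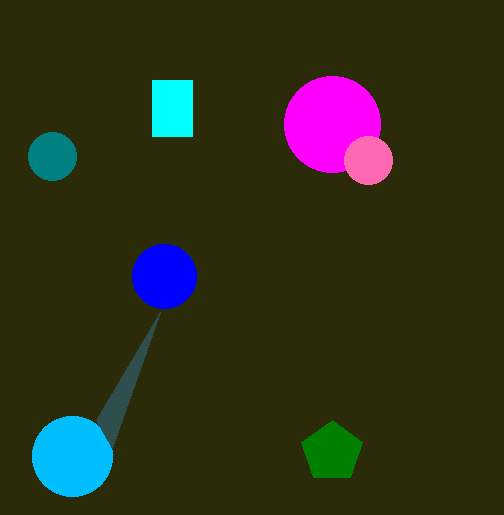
cx_1 = 164
cy_1 = 276
r_1 = 32
cx_2 = 332
cy_2 = 452
r_2 = 32
cx_3 = 72
cy_3 = 456
r_3 = 40
cx_4 = 52
cy_4 = 156
r_4 = 24
x0_5 = 152
y0_5 = 80
x1_5 = 192
y1_5 = 136
cx_6 = 332
cy_6 = 124
r_6 = 48
cx_7 = 368
cy_7 = 160
r_7 = 24
x2_8 = 96
y2_8 = 420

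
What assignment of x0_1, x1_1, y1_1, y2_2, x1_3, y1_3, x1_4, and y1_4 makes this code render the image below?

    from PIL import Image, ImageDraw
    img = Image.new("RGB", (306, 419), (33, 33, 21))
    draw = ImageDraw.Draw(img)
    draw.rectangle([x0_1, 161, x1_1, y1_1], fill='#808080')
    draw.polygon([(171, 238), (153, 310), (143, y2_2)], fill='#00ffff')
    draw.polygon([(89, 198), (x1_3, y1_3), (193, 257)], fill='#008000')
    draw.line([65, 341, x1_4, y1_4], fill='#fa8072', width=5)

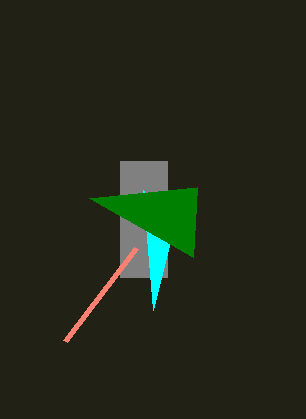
x0_1 = 120, x1_1 = 167, y1_1 = 277, y2_2 = 190, x1_3 = 197, y1_3 = 187, x1_4 = 136, y1_4 = 248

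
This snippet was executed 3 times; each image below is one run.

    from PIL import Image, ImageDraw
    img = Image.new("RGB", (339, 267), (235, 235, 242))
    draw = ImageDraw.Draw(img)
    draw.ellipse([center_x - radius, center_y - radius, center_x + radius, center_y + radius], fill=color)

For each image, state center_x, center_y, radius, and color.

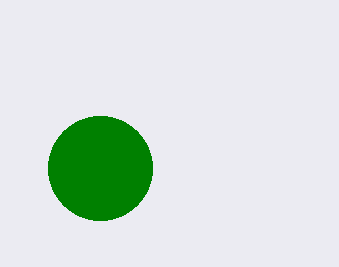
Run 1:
center_x = 100; center_y = 168; radius = 52; color = 'green'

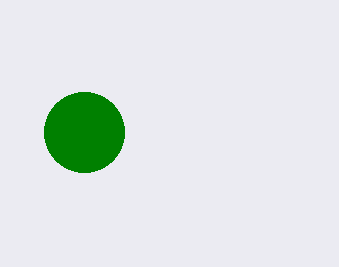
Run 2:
center_x = 84
center_y = 132
radius = 40
color = 'green'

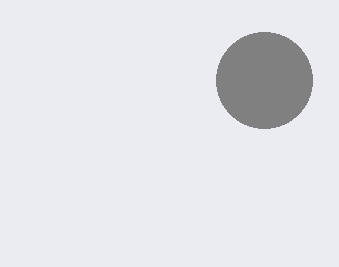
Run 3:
center_x = 264
center_y = 80
radius = 48
color = 'gray'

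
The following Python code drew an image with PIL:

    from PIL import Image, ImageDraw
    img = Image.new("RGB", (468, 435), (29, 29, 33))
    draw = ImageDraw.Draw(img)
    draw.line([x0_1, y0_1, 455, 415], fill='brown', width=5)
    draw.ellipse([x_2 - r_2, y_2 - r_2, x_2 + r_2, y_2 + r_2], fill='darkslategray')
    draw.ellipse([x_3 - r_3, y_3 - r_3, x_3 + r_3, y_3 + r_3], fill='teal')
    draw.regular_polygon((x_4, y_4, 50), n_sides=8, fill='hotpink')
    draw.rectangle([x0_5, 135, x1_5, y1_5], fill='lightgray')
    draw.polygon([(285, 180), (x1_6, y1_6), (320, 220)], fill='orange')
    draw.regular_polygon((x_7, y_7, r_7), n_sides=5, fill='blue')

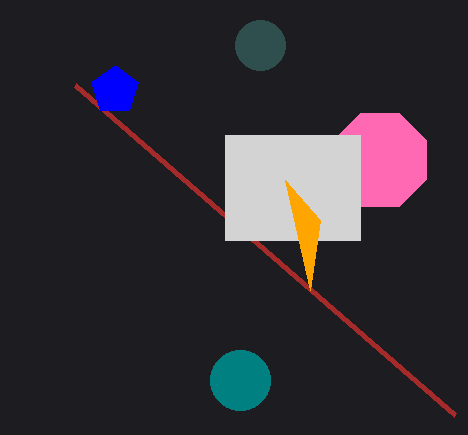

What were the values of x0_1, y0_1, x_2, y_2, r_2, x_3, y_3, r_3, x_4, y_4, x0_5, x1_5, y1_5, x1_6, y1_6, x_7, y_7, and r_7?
x0_1 = 75
y0_1 = 85
x_2 = 260
y_2 = 45
r_2 = 25
x_3 = 240
y_3 = 380
r_3 = 30
x_4 = 380
y_4 = 160
x0_5 = 225
x1_5 = 360
y1_5 = 240
x1_6 = 310
y1_6 = 290
x_7 = 115
y_7 = 90
r_7 = 25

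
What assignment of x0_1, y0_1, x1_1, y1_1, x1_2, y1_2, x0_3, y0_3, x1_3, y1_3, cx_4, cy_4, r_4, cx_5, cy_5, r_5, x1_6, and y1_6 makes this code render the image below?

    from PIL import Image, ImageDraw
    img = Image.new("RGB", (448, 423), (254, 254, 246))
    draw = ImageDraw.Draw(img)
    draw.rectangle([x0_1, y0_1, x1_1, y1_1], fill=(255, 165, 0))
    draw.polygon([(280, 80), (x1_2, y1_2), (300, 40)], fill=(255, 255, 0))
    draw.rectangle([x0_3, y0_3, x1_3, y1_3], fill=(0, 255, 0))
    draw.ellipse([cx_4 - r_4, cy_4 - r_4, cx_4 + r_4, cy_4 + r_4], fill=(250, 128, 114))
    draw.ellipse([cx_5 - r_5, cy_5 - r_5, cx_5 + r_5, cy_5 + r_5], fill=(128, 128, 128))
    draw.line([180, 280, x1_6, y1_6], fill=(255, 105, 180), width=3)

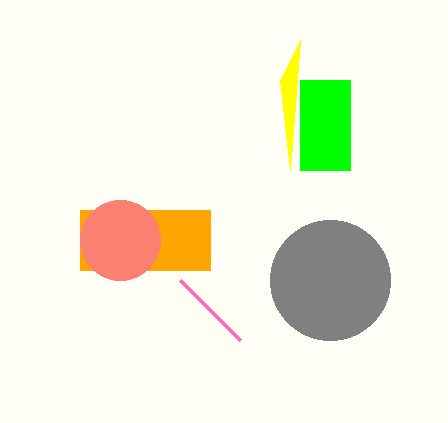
x0_1 = 80
y0_1 = 210
x1_1 = 210
y1_1 = 270
x1_2 = 290
y1_2 = 170
x0_3 = 300
y0_3 = 80
x1_3 = 350
y1_3 = 170
cx_4 = 120
cy_4 = 240
r_4 = 40
cx_5 = 330
cy_5 = 280
r_5 = 60
x1_6 = 240
y1_6 = 340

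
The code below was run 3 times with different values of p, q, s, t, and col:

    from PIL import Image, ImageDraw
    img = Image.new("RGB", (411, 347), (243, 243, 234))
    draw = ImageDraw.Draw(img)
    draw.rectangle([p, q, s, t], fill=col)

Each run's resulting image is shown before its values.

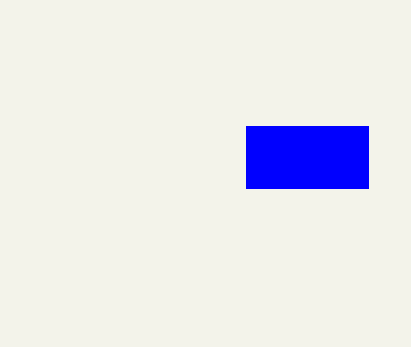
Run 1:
p = 246
q = 126
s = 368
t = 188
col = 'blue'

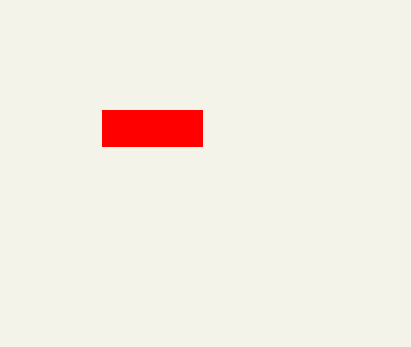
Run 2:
p = 102, q = 110, s = 202, t = 146, col = 'red'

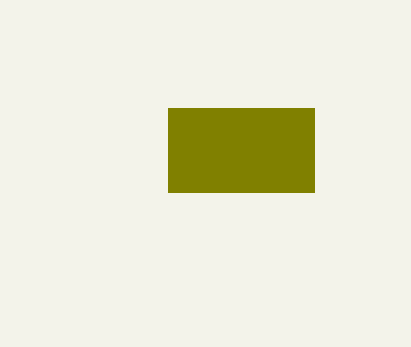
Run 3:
p = 168
q = 108
s = 314
t = 192
col = 'olive'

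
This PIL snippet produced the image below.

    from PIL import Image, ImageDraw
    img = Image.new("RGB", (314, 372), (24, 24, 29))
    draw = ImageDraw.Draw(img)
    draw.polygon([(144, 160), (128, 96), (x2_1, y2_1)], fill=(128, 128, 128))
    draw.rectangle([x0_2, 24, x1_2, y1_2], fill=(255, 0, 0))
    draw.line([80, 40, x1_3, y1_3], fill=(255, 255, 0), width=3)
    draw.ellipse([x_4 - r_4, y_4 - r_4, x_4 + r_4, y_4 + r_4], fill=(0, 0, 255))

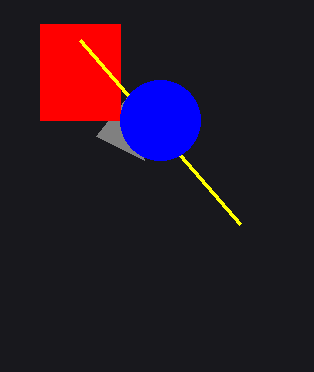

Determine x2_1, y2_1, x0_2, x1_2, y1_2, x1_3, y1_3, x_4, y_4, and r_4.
x2_1 = 96, y2_1 = 136, x0_2 = 40, x1_2 = 120, y1_2 = 120, x1_3 = 240, y1_3 = 224, x_4 = 160, y_4 = 120, r_4 = 40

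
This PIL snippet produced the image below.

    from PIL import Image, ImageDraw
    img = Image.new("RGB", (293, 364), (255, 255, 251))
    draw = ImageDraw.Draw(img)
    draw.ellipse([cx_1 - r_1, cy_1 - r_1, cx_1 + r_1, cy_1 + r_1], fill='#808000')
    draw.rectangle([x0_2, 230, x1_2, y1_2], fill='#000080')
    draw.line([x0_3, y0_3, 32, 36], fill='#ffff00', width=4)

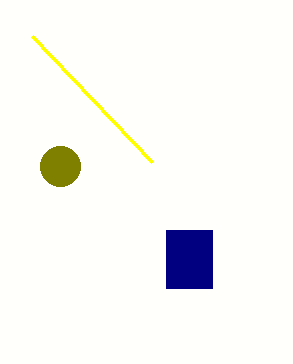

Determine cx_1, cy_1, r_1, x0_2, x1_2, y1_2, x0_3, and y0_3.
cx_1 = 60
cy_1 = 166
r_1 = 20
x0_2 = 166
x1_2 = 212
y1_2 = 288
x0_3 = 152
y0_3 = 162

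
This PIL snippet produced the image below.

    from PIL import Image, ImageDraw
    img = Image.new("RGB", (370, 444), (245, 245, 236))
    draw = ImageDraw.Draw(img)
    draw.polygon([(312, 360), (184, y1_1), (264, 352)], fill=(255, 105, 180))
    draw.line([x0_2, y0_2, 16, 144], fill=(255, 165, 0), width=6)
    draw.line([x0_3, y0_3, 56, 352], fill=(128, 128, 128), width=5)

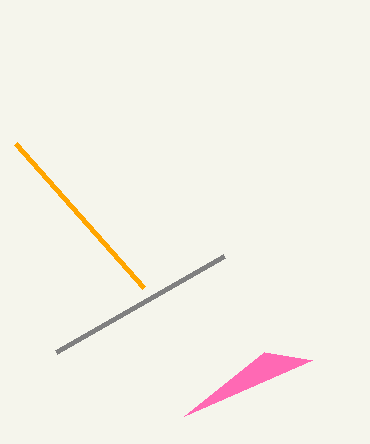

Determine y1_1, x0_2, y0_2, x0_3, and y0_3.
y1_1 = 416; x0_2 = 144; y0_2 = 288; x0_3 = 224; y0_3 = 256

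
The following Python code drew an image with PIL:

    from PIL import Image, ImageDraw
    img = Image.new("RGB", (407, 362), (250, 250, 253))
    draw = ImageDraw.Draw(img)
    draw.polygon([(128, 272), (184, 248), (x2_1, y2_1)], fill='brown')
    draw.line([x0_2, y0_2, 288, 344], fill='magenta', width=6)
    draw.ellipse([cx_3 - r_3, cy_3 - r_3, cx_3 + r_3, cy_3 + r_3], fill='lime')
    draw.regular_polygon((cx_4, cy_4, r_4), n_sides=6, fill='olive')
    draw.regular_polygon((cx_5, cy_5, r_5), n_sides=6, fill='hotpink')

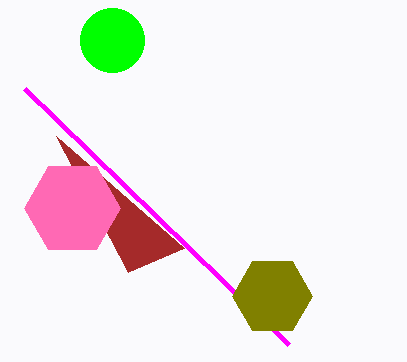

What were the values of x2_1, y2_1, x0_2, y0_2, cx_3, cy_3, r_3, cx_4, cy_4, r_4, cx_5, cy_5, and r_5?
x2_1 = 56; y2_1 = 136; x0_2 = 24; y0_2 = 88; cx_3 = 112; cy_3 = 40; r_3 = 32; cx_4 = 272; cy_4 = 296; r_4 = 40; cx_5 = 72; cy_5 = 208; r_5 = 48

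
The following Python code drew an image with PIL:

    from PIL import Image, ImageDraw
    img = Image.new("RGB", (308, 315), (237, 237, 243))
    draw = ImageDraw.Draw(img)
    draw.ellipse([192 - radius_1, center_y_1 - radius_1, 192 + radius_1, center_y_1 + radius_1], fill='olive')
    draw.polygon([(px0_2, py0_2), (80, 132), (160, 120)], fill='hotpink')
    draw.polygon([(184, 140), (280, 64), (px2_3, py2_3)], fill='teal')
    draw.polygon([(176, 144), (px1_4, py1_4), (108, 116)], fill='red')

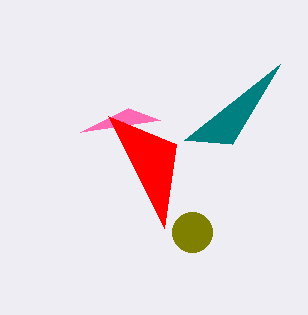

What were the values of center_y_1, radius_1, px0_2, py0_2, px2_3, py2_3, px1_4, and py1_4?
center_y_1 = 232
radius_1 = 20
px0_2 = 128
py0_2 = 108
px2_3 = 232
py2_3 = 144
px1_4 = 164
py1_4 = 228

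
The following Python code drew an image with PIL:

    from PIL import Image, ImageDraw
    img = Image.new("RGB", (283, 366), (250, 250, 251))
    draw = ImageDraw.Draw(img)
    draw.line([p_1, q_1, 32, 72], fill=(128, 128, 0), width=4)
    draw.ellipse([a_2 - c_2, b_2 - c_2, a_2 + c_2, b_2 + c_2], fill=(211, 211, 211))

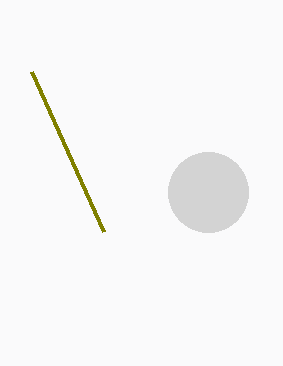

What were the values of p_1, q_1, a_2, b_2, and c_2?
p_1 = 104
q_1 = 232
a_2 = 208
b_2 = 192
c_2 = 40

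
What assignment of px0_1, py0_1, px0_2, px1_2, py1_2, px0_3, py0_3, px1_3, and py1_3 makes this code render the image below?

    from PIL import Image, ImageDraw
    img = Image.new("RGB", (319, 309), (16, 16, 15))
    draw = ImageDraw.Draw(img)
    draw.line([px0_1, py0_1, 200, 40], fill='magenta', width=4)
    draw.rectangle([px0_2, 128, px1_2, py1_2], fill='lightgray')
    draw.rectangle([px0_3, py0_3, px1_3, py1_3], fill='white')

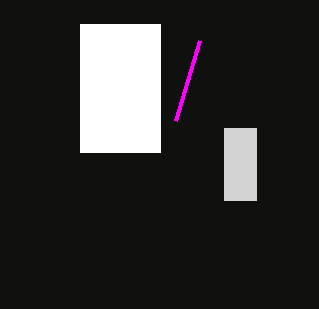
px0_1 = 176; py0_1 = 120; px0_2 = 224; px1_2 = 256; py1_2 = 200; px0_3 = 80; py0_3 = 24; px1_3 = 160; py1_3 = 152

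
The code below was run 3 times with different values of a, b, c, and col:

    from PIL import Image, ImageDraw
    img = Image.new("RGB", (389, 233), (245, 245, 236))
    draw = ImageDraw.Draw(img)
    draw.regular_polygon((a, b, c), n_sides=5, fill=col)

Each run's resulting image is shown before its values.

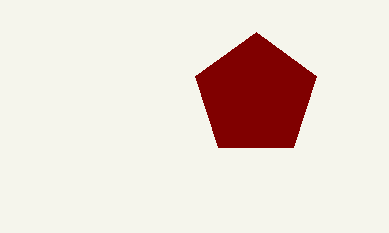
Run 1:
a = 256, b = 96, c = 64, col = 'maroon'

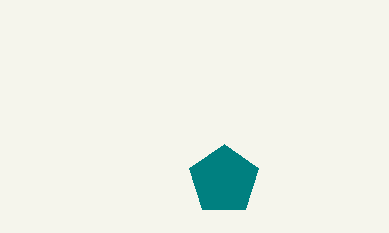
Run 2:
a = 224, b = 180, c = 36, col = 'teal'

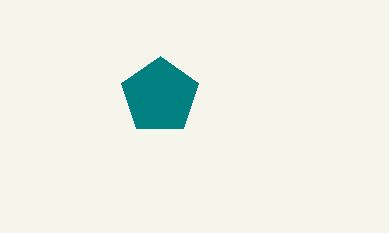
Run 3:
a = 160; b = 96; c = 40; col = 'teal'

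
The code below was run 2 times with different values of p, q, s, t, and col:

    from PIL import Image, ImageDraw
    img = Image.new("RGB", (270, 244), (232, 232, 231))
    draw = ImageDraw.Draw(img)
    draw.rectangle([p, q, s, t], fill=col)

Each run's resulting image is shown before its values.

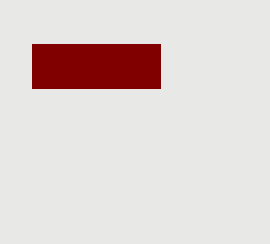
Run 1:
p = 32; q = 44; s = 160; t = 88; col = 'maroon'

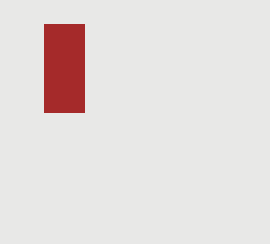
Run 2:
p = 44, q = 24, s = 84, t = 112, col = 'brown'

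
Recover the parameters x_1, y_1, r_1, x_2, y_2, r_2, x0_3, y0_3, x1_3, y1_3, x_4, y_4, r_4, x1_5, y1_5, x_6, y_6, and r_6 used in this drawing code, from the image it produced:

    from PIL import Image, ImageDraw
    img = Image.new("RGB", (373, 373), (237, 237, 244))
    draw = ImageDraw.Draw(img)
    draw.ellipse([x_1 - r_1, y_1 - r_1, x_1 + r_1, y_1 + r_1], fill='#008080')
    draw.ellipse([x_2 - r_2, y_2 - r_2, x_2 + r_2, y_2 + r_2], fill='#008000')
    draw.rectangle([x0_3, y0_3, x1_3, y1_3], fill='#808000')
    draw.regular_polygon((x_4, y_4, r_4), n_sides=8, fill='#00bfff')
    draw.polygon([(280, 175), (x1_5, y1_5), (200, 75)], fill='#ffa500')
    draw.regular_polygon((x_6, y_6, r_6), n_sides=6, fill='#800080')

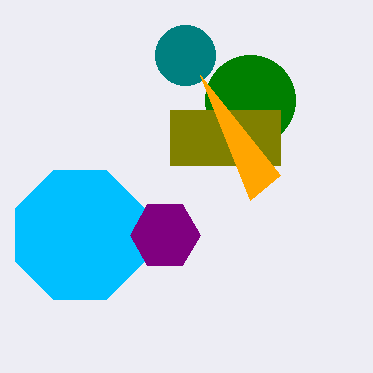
x_1 = 185
y_1 = 55
r_1 = 30
x_2 = 250
y_2 = 100
r_2 = 45
x0_3 = 170
y0_3 = 110
x1_3 = 280
y1_3 = 165
x_4 = 80
y_4 = 235
r_4 = 70
x1_5 = 250
y1_5 = 200
x_6 = 165
y_6 = 235
r_6 = 35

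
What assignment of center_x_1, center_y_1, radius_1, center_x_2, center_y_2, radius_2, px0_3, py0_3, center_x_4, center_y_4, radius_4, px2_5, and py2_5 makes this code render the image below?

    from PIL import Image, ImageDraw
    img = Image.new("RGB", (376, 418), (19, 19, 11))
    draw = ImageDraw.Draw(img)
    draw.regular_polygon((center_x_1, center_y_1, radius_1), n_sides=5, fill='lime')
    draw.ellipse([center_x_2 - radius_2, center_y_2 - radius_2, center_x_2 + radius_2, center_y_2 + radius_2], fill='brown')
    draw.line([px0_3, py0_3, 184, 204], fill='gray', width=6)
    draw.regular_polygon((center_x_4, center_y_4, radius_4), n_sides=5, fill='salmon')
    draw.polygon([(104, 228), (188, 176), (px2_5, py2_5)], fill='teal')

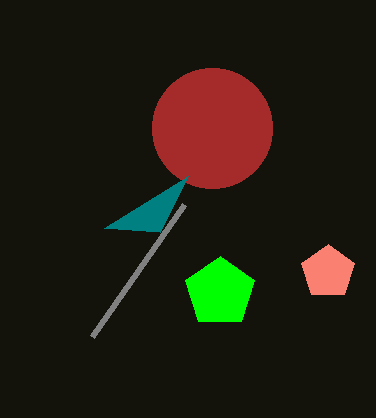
center_x_1 = 220; center_y_1 = 292; radius_1 = 36; center_x_2 = 212; center_y_2 = 128; radius_2 = 60; px0_3 = 92; py0_3 = 336; center_x_4 = 328; center_y_4 = 272; radius_4 = 28; px2_5 = 160; py2_5 = 232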